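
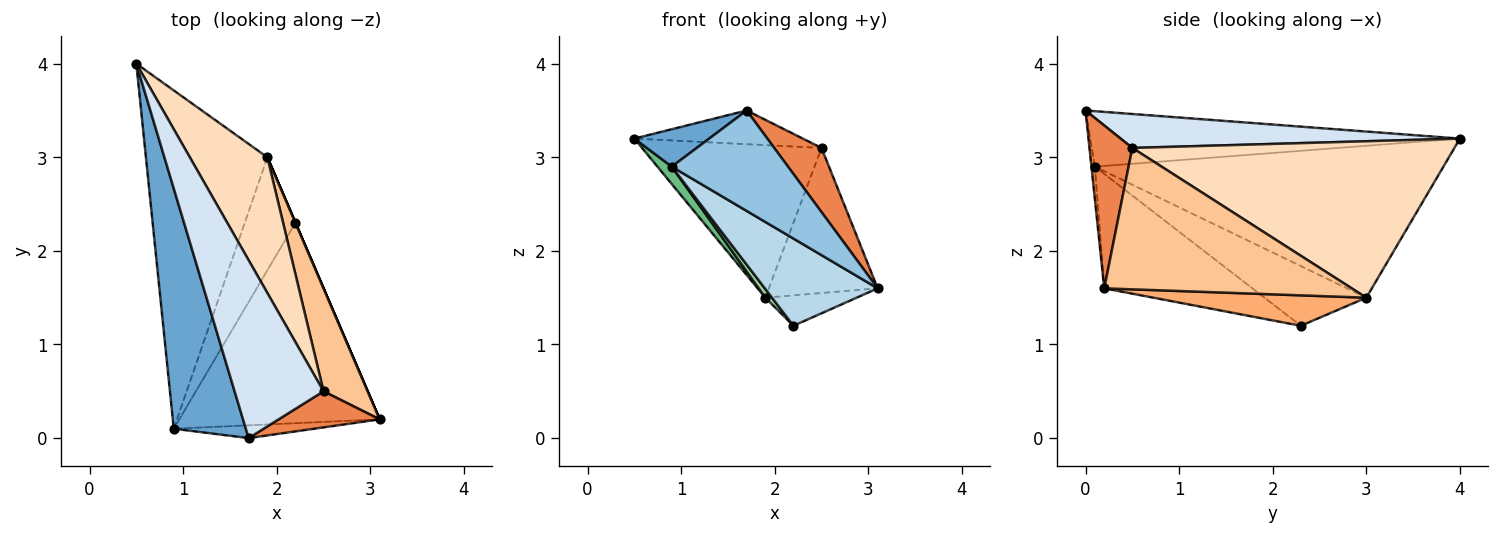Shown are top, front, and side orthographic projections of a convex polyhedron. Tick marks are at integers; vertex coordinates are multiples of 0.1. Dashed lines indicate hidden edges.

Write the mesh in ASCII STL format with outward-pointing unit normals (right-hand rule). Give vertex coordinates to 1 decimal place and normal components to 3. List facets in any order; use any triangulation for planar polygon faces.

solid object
 facet normal -0.605 -0.123 0.787
  outer loop
   vertex 0.9 0.1 2.9
   vertex 1.7 0.0 3.5
   vertex 0.5 4.0 3.2
  endloop
 endfacet
 facet normal -0.029 -0.992 -0.126
  outer loop
   vertex 0.9 0.1 2.9
   vertex 3.1 0.2 1.6
   vertex 1.7 0.0 3.5
  endloop
 endfacet
 facet normal -0.464 -0.354 -0.812
  outer loop
   vertex 0.9 0.1 2.9
   vertex 2.2 2.3 1.2
   vertex 3.1 0.2 1.6
  endloop
 endfacet
 facet normal 0.351 0.174 0.920
  outer loop
   vertex 2.5 0.5 3.1
   vertex 0.5 4.0 3.2
   vertex 1.7 0.0 3.5
  endloop
 endfacet
 facet normal 0.620 -0.684 0.385
  outer loop
   vertex 2.5 0.5 3.1
   vertex 1.7 0.0 3.5
   vertex 3.1 0.2 1.6
  endloop
 endfacet
 facet normal 0.919 0.394 0.000
  outer loop
   vertex 1.9 3.0 1.5
   vertex 3.1 0.2 1.6
   vertex 2.2 2.3 1.2
  endloop
 endfacet
 facet normal 0.880 0.387 0.275
  outer loop
   vertex 1.9 3.0 1.5
   vertex 2.5 0.5 3.1
   vertex 3.1 0.2 1.6
  endloop
 endfacet
 facet normal 0.802 0.447 0.397
  outer loop
   vertex 1.9 3.0 1.5
   vertex 0.5 4.0 3.2
   vertex 2.5 0.5 3.1
  endloop
 endfacet
 facet normal -0.781 -0.032 -0.624
  outer loop
   vertex 1.9 3.0 1.5
   vertex 0.9 0.1 2.9
   vertex 0.5 4.0 3.2
  endloop
 endfacet
 facet normal -0.762 -0.049 -0.646
  outer loop
   vertex 1.9 3.0 1.5
   vertex 2.2 2.3 1.2
   vertex 0.9 0.1 2.9
  endloop
 endfacet
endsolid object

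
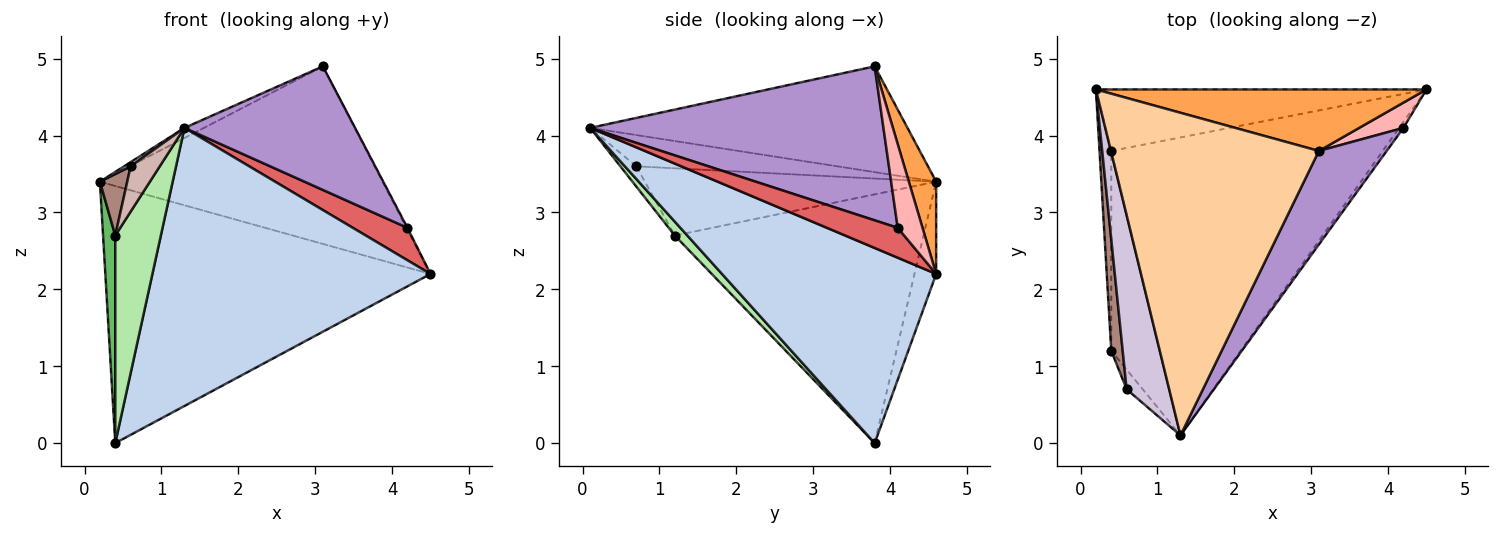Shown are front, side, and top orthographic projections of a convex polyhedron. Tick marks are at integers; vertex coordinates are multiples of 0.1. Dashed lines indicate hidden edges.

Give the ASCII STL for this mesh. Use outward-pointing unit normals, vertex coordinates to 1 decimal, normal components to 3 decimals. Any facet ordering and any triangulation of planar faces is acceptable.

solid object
 facet normal -0.065 0.971 -0.232
  outer loop
   vertex 0.4 3.8 0.0
   vertex 0.2 4.6 3.4
   vertex 4.5 4.6 2.2
  endloop
 endfacet
 facet normal 0.465 -0.604 -0.647
  outer loop
   vertex 0.4 3.8 0.0
   vertex 4.5 4.6 2.2
   vertex 1.3 0.1 4.1
  endloop
 endfacet
 facet normal 0.091 0.941 0.326
  outer loop
   vertex 3.1 3.8 4.9
   vertex 4.5 4.6 2.2
   vertex 0.2 4.6 3.4
  endloop
 endfacet
 facet normal -0.453 0.028 0.891
  outer loop
   vertex 3.1 3.8 4.9
   vertex 0.2 4.6 3.4
   vertex 1.3 0.1 4.1
  endloop
 endfacet
 facet normal -0.998 -0.049 -0.047
  outer loop
   vertex 0.4 1.2 2.7
   vertex 0.2 4.6 3.4
   vertex 0.4 3.8 0.0
  endloop
 endfacet
 facet normal 0.195 -0.707 -0.680
  outer loop
   vertex 0.4 1.2 2.7
   vertex 0.4 3.8 0.0
   vertex 1.3 0.1 4.1
  endloop
 endfacet
 facet normal 0.787 -0.607 -0.112
  outer loop
   vertex 4.2 4.1 2.8
   vertex 1.3 0.1 4.1
   vertex 4.5 4.6 2.2
  endloop
 endfacet
 facet normal 0.884 0.030 0.467
  outer loop
   vertex 4.2 4.1 2.8
   vertex 4.5 4.6 2.2
   vertex 3.1 3.8 4.9
  endloop
 endfacet
 facet normal 0.808 -0.470 0.356
  outer loop
   vertex 4.2 4.1 2.8
   vertex 3.1 3.8 4.9
   vertex 1.3 0.1 4.1
  endloop
 endfacet
 facet normal -0.592 -0.019 0.806
  outer loop
   vertex 0.6 0.7 3.6
   vertex 1.3 0.1 4.1
   vertex 0.2 4.6 3.4
  endloop
 endfacet
 facet normal -0.982 -0.092 0.167
  outer loop
   vertex 0.6 0.7 3.6
   vertex 0.2 4.6 3.4
   vertex 0.4 1.2 2.7
  endloop
 endfacet
 facet normal -0.449 -0.820 -0.356
  outer loop
   vertex 0.6 0.7 3.6
   vertex 0.4 1.2 2.7
   vertex 1.3 0.1 4.1
  endloop
 endfacet
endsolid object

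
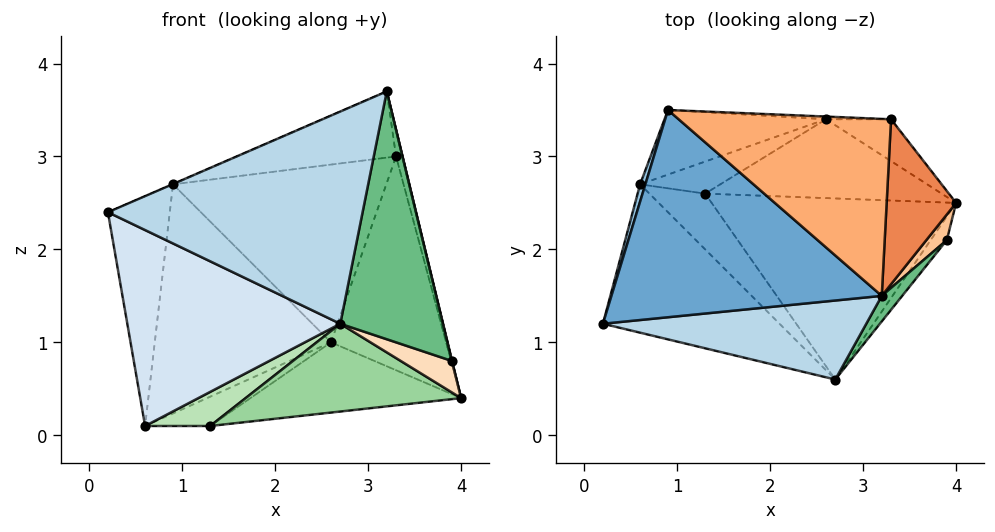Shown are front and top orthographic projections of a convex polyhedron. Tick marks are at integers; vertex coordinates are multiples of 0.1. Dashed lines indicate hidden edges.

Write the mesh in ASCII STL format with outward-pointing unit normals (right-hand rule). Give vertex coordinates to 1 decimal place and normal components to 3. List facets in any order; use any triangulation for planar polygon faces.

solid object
 facet normal -0.398 0.001 0.918
  outer loop
   vertex 3.2 1.5 3.7
   vertex 0.9 3.5 2.7
   vertex 0.2 1.2 2.4
  endloop
 endfacet
 facet normal -0.957 0.289 0.022
  outer loop
   vertex 0.6 2.7 0.1
   vertex 0.2 1.2 2.4
   vertex 0.9 3.5 2.7
  endloop
 endfacet
 facet normal -0.057 -0.936 0.348
  outer loop
   vertex 2.7 0.6 1.2
   vertex 3.2 1.5 3.7
   vertex 0.2 1.2 2.4
  endloop
 endfacet
 facet normal -0.434 -0.718 -0.544
  outer loop
   vertex 2.7 0.6 1.2
   vertex 0.2 1.2 2.4
   vertex 0.6 2.7 0.1
  endloop
 endfacet
 facet normal 0.968 0.040 0.247
  outer loop
   vertex 3.3 3.4 3.0
   vertex 3.2 1.5 3.7
   vertex 4.0 2.5 0.4
  endloop
 endfacet
 facet normal -0.102 0.349 0.932
  outer loop
   vertex 3.3 3.4 3.0
   vertex 0.9 3.5 2.7
   vertex 3.2 1.5 3.7
  endloop
 endfacet
 facet normal 0.973 -0.011 0.233
  outer loop
   vertex 3.9 2.1 0.8
   vertex 4.0 2.5 0.4
   vertex 3.2 1.5 3.7
  endloop
 endfacet
 facet normal 0.625 -0.625 -0.469
  outer loop
   vertex 3.9 2.1 0.8
   vertex 2.7 0.6 1.2
   vertex 4.0 2.5 0.4
  endloop
 endfacet
 facet normal 0.787 -0.613 0.063
  outer loop
   vertex 3.9 2.1 0.8
   vertex 3.2 1.5 3.7
   vertex 2.7 0.6 1.2
  endloop
 endfacet
 facet normal 0.084 -0.435 -0.897
  outer loop
   vertex 1.3 2.6 0.1
   vertex 4.0 2.5 0.4
   vertex 2.7 0.6 1.2
  endloop
 endfacet
 facet normal -0.074 -0.520 -0.851
  outer loop
   vertex 1.3 2.6 0.1
   vertex 2.7 0.6 1.2
   vertex 0.6 2.7 0.1
  endloop
 endfacet
 facet normal -0.210 0.941 -0.265
  outer loop
   vertex 2.6 3.4 1.0
   vertex 0.6 2.7 0.1
   vertex 0.9 3.5 2.7
  endloop
 endfacet
 facet normal 0.044 0.999 -0.015
  outer loop
   vertex 2.6 3.4 1.0
   vertex 0.9 3.5 2.7
   vertex 3.3 3.4 3.0
  endloop
 endfacet
 facet normal 0.481 0.860 -0.168
  outer loop
   vertex 2.6 3.4 1.0
   vertex 3.3 3.4 3.0
   vertex 4.0 2.5 0.4
  endloop
 endfacet
 facet normal 0.107 0.661 -0.742
  outer loop
   vertex 2.6 3.4 1.0
   vertex 4.0 2.5 0.4
   vertex 1.3 2.6 0.1
  endloop
 endfacet
 facet normal 0.096 0.671 -0.735
  outer loop
   vertex 2.6 3.4 1.0
   vertex 1.3 2.6 0.1
   vertex 0.6 2.7 0.1
  endloop
 endfacet
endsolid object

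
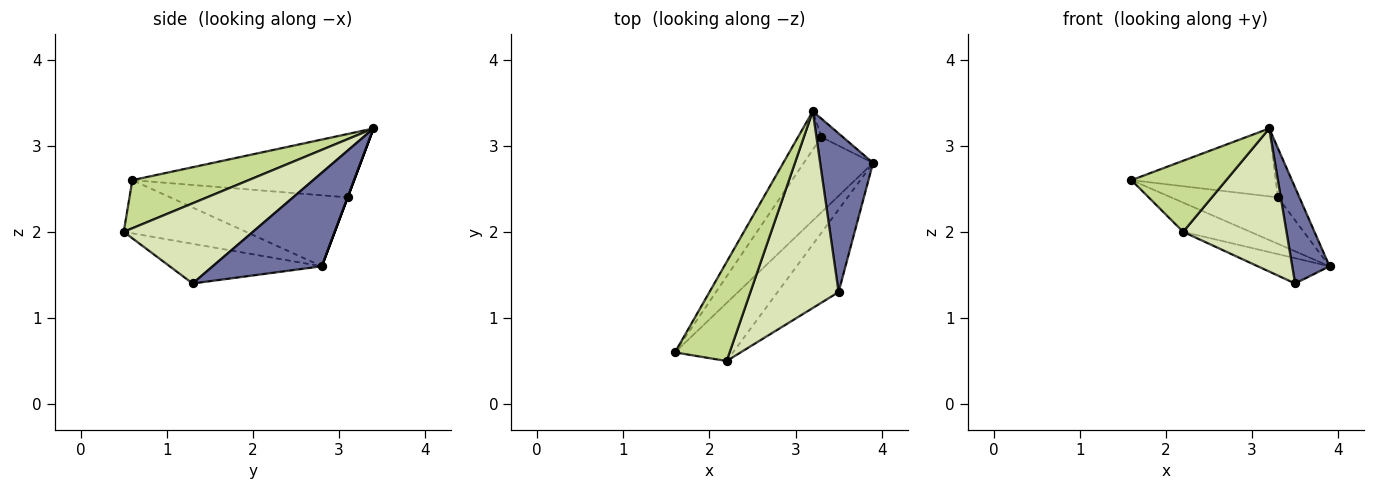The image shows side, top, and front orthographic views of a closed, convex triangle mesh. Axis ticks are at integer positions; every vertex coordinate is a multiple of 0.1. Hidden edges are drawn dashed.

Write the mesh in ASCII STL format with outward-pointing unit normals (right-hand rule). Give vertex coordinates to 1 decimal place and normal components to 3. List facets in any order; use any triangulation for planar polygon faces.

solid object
 facet normal 0.834 -0.285 0.472
  outer loop
   vertex 3.5 1.3 1.4
   vertex 3.9 2.8 1.6
   vertex 3.2 3.4 3.2
  endloop
 endfacet
 facet normal -0.657 0.396 -0.641
  outer loop
   vertex 3.3 3.1 2.4
   vertex 3.9 2.8 1.6
   vertex 1.6 0.6 2.6
  endloop
 endfacet
 facet normal -0.801 0.521 -0.295
  outer loop
   vertex 3.3 3.1 2.4
   vertex 1.6 0.6 2.6
   vertex 3.2 3.4 3.2
  endloop
 endfacet
 facet normal 0.000 0.936 -0.351
  outer loop
   vertex 3.3 3.1 2.4
   vertex 3.2 3.4 3.2
   vertex 3.9 2.8 1.6
  endloop
 endfacet
 facet normal -0.633 0.348 -0.691
  outer loop
   vertex 2.2 0.5 2.0
   vertex 1.6 0.6 2.6
   vertex 3.9 2.8 1.6
  endloop
 endfacet
 facet normal -0.528 0.249 -0.812
  outer loop
   vertex 2.2 0.5 2.0
   vertex 3.9 2.8 1.6
   vertex 3.5 1.3 1.4
  endloop
 endfacet
 facet normal 0.582 -0.474 0.661
  outer loop
   vertex 2.2 0.5 2.0
   vertex 3.2 3.4 3.2
   vertex 1.6 0.6 2.6
  endloop
 endfacet
 facet normal 0.592 -0.474 0.652
  outer loop
   vertex 2.2 0.5 2.0
   vertex 3.5 1.3 1.4
   vertex 3.2 3.4 3.2
  endloop
 endfacet
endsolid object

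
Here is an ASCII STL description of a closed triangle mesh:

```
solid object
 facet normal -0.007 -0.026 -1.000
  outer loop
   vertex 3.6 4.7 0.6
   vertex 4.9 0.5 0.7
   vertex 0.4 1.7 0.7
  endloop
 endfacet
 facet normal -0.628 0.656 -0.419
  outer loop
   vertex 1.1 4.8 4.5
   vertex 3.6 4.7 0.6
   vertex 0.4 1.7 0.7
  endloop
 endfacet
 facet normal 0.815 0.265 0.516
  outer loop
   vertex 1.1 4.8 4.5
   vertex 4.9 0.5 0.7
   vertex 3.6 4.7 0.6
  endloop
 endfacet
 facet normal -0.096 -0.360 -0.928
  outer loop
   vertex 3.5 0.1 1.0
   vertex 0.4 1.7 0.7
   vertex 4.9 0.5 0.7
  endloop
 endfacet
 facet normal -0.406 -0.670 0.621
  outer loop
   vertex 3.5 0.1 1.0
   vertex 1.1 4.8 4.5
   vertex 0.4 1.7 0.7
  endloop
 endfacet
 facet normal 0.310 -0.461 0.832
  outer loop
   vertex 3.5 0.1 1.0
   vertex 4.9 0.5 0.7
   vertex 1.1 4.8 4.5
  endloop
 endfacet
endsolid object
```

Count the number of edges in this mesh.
9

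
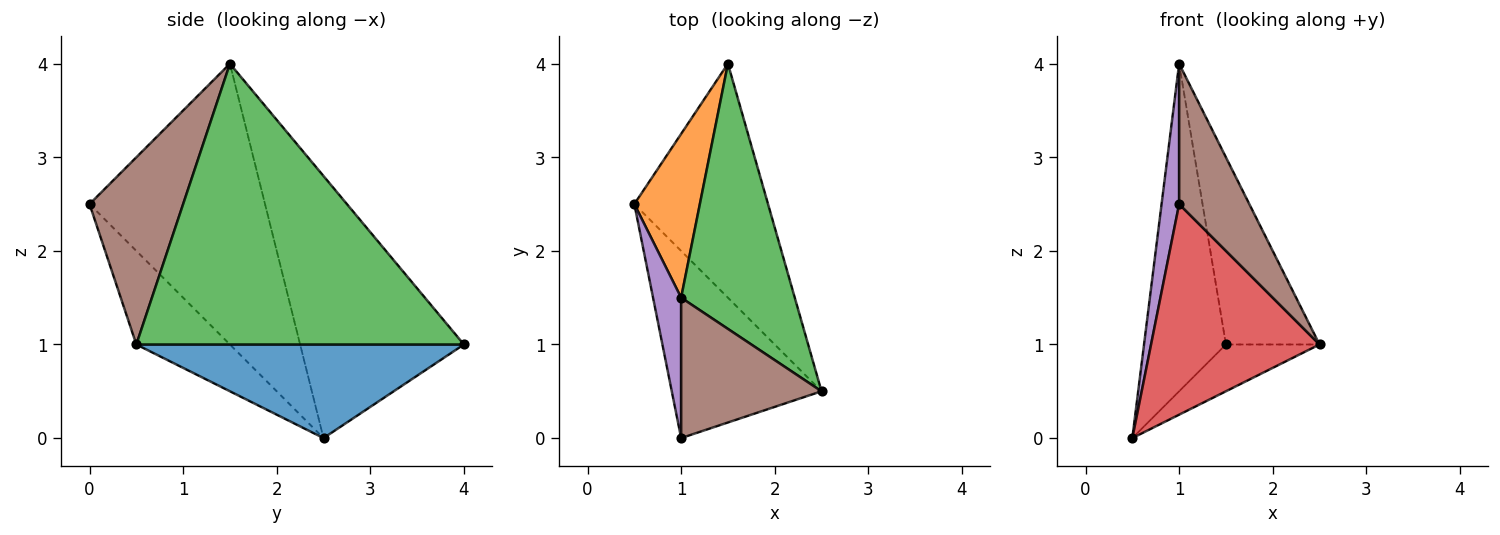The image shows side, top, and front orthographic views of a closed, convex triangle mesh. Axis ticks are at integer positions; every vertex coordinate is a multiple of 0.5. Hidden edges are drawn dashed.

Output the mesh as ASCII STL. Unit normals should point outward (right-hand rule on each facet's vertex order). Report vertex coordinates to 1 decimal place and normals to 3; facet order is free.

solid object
 facet normal 0.566 0.162 -0.808
  outer loop
   vertex 1.5 4.0 1.0
   vertex 2.5 0.5 1.0
   vertex 0.5 2.5 0.0
  endloop
 endfacet
 facet normal -0.873 0.436 0.218
  outer loop
   vertex 1.0 1.5 4.0
   vertex 1.5 4.0 1.0
   vertex 0.5 2.5 0.0
  endloop
 endfacet
 facet normal 0.896 0.256 0.363
  outer loop
   vertex 1.0 1.5 4.0
   vertex 2.5 0.5 1.0
   vertex 1.5 4.0 1.0
  endloop
 endfacet
 facet normal -0.383 -0.690 -0.614
  outer loop
   vertex 1.0 0.0 2.5
   vertex 0.5 2.5 0.0
   vertex 2.5 0.5 1.0
  endloop
 endfacet
 facet normal -0.990 -0.099 0.099
  outer loop
   vertex 1.0 0.0 2.5
   vertex 1.0 1.5 4.0
   vertex 0.5 2.5 0.0
  endloop
 endfacet
 facet normal 0.686 -0.514 0.514
  outer loop
   vertex 1.0 0.0 2.5
   vertex 2.5 0.5 1.0
   vertex 1.0 1.5 4.0
  endloop
 endfacet
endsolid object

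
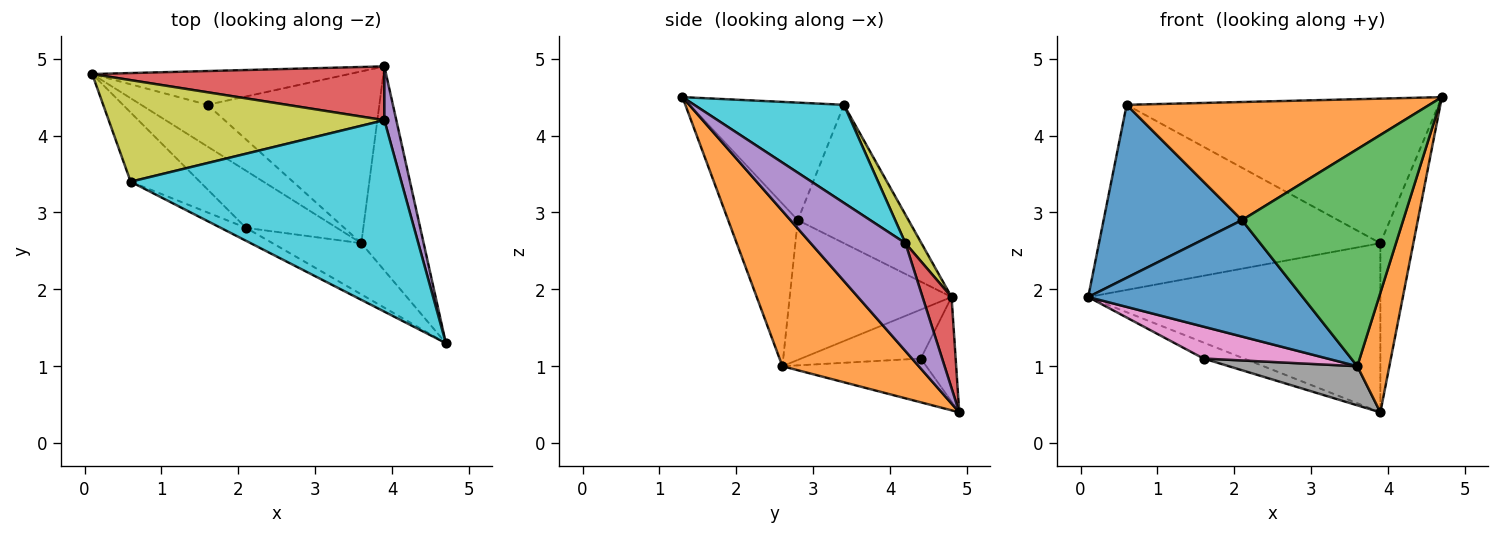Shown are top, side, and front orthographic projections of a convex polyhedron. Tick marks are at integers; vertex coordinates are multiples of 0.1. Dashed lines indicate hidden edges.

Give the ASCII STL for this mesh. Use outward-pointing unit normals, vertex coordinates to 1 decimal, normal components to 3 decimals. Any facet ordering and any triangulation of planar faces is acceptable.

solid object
 facet normal -0.561 -0.743 -0.365
  outer loop
   vertex 3.6 2.6 1.0
   vertex 2.1 2.8 2.9
   vertex 0.1 4.8 1.9
  endloop
 endfacet
 facet normal 0.907 -0.213 -0.364
  outer loop
   vertex 3.6 2.6 1.0
   vertex 3.9 4.9 0.4
   vertex 4.7 1.3 4.5
  endloop
 endfacet
 facet normal -0.388 -0.897 -0.211
  outer loop
   vertex 3.6 2.6 1.0
   vertex 4.7 1.3 4.5
   vertex 2.1 2.8 2.9
  endloop
 endfacet
 facet normal 0.094 0.949 0.302
  outer loop
   vertex 3.9 4.2 2.6
   vertex 3.9 4.9 0.4
   vertex 0.1 4.8 1.9
  endloop
 endfacet
 facet normal 0.939 0.327 0.104
  outer loop
   vertex 3.9 4.2 2.6
   vertex 4.7 1.3 4.5
   vertex 3.9 4.9 0.4
  endloop
 endfacet
 facet normal -0.345 0.401 -0.848
  outer loop
   vertex 1.6 4.4 1.1
   vertex 0.1 4.8 1.9
   vertex 3.9 4.9 0.4
  endloop
 endfacet
 facet normal -0.505 -0.523 -0.686
  outer loop
   vertex 1.6 4.4 1.1
   vertex 3.6 2.6 1.0
   vertex 0.1 4.8 1.9
  endloop
 endfacet
 facet normal -0.241 -0.215 -0.946
  outer loop
   vertex 1.6 4.4 1.1
   vertex 3.9 4.9 0.4
   vertex 3.6 2.6 1.0
  endloop
 endfacet
 facet normal 0.050 0.876 0.480
  outer loop
   vertex 0.6 3.4 4.4
   vertex 3.9 4.2 2.6
   vertex 0.1 4.8 1.9
  endloop
 endfacet
 facet normal 0.278 0.579 0.767
  outer loop
   vertex 0.6 3.4 4.4
   vertex 4.7 1.3 4.5
   vertex 3.9 4.2 2.6
  endloop
 endfacet
 facet normal -0.596 -0.745 -0.298
  outer loop
   vertex 0.6 3.4 4.4
   vertex 0.1 4.8 1.9
   vertex 2.1 2.8 2.9
  endloop
 endfacet
 facet normal -0.452 -0.887 -0.097
  outer loop
   vertex 0.6 3.4 4.4
   vertex 2.1 2.8 2.9
   vertex 4.7 1.3 4.5
  endloop
 endfacet
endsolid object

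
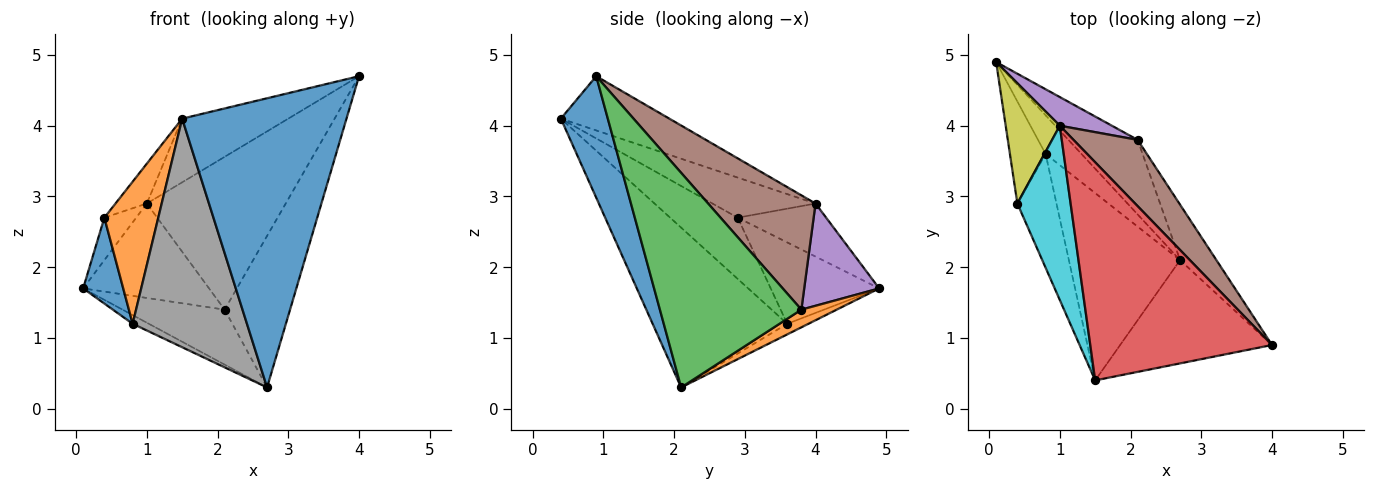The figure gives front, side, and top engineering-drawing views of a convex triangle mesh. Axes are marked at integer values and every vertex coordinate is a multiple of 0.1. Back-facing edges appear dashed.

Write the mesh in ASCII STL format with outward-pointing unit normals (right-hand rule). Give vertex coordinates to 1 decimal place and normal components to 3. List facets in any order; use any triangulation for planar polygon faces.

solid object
 facet normal 0.260 -0.909 -0.325
  outer loop
   vertex 2.7 2.1 0.3
   vertex 4.0 0.9 4.7
   vertex 1.5 0.4 4.1
  endloop
 endfacet
 facet normal 0.201 0.581 -0.788
  outer loop
   vertex 2.1 3.8 1.4
   vertex 2.7 2.1 0.3
   vertex 0.1 4.9 1.7
  endloop
 endfacet
 facet normal 0.897 0.415 -0.152
  outer loop
   vertex 2.1 3.8 1.4
   vertex 4.0 0.9 4.7
   vertex 2.7 2.1 0.3
  endloop
 endfacet
 facet normal -0.275 0.269 0.923
  outer loop
   vertex 1.0 4.0 2.9
   vertex 1.5 0.4 4.1
   vertex 4.0 0.9 4.7
  endloop
 endfacet
 facet normal 0.495 0.831 0.252
  outer loop
   vertex 1.0 4.0 2.9
   vertex 2.1 3.8 1.4
   vertex 0.1 4.9 1.7
  endloop
 endfacet
 facet normal 0.579 0.748 0.324
  outer loop
   vertex 1.0 4.0 2.9
   vertex 4.0 0.9 4.7
   vertex 2.1 3.8 1.4
  endloop
 endfacet
 facet normal -0.277 0.211 -0.937
  outer loop
   vertex 0.8 3.6 1.2
   vertex 0.1 4.9 1.7
   vertex 2.7 2.1 0.3
  endloop
 endfacet
 facet normal -0.673 -0.572 -0.468
  outer loop
   vertex 0.8 3.6 1.2
   vertex 2.7 2.1 0.3
   vertex 1.5 0.4 4.1
  endloop
 endfacet
 facet normal -0.679 0.244 0.692
  outer loop
   vertex 0.4 2.9 2.7
   vertex 1.0 4.0 2.9
   vertex 0.1 4.9 1.7
  endloop
 endfacet
 facet normal -0.592 0.180 0.786
  outer loop
   vertex 0.4 2.9 2.7
   vertex 1.5 0.4 4.1
   vertex 1.0 4.0 2.9
  endloop
 endfacet
 facet normal -0.867 -0.321 -0.381
  outer loop
   vertex 0.4 2.9 2.7
   vertex 0.1 4.9 1.7
   vertex 0.8 3.6 1.2
  endloop
 endfacet
 facet normal -0.699 -0.558 -0.447
  outer loop
   vertex 0.4 2.9 2.7
   vertex 0.8 3.6 1.2
   vertex 1.5 0.4 4.1
  endloop
 endfacet
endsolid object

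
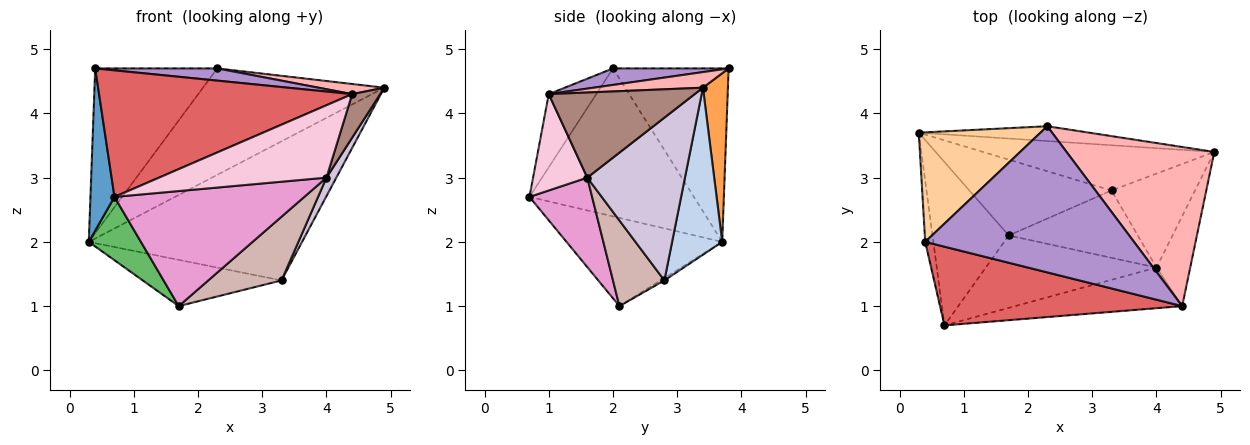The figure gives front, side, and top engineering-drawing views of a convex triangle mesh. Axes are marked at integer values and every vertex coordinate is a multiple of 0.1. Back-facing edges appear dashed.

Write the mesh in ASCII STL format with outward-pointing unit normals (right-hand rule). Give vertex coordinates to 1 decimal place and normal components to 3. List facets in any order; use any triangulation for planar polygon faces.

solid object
 facet normal -0.988 -0.144 -0.054
  outer loop
   vertex 0.4 2.0 4.7
   vertex 0.3 3.7 2.0
   vertex 0.7 0.7 2.7
  endloop
 endfacet
 facet normal 0.218 0.928 -0.302
  outer loop
   vertex 3.3 2.8 1.4
   vertex 0.3 3.7 2.0
   vertex 4.9 3.4 4.4
  endloop
 endfacet
 facet normal 0.135 0.981 -0.137
  outer loop
   vertex 2.3 3.8 4.7
   vertex 4.9 3.4 4.4
   vertex 0.3 3.7 2.0
  endloop
 endfacet
 facet normal -0.619 0.654 0.435
  outer loop
   vertex 2.3 3.8 4.7
   vertex 0.3 3.7 2.0
   vertex 0.4 2.0 4.7
  endloop
 endfacet
 facet normal -0.733 -0.246 -0.634
  outer loop
   vertex 1.7 2.1 1.0
   vertex 0.7 0.7 2.7
   vertex 0.3 3.7 2.0
  endloop
 endfacet
 facet normal -0.014 0.521 -0.854
  outer loop
   vertex 1.7 2.1 1.0
   vertex 0.3 3.7 2.0
   vertex 3.3 2.8 1.4
  endloop
 endfacet
 facet normal -0.158 -0.839 0.521
  outer loop
   vertex 4.4 1.0 4.3
   vertex 0.4 2.0 4.7
   vertex 0.7 0.7 2.7
  endloop
 endfacet
 facet normal 0.105 -0.063 0.992
  outer loop
   vertex 4.4 1.0 4.3
   vertex 4.9 3.4 4.4
   vertex 2.3 3.8 4.7
  endloop
 endfacet
 facet normal 0.079 -0.083 0.993
  outer loop
   vertex 4.4 1.0 4.3
   vertex 2.3 3.8 4.7
   vertex 0.4 2.0 4.7
  endloop
 endfacet
 facet normal 0.886 -0.089 -0.455
  outer loop
   vertex 4.0 1.6 3.0
   vertex 3.3 2.8 1.4
   vertex 4.9 3.4 4.4
  endloop
 endfacet
 facet normal 0.915 -0.176 -0.363
  outer loop
   vertex 4.0 1.6 3.0
   vertex 4.9 3.4 4.4
   vertex 4.4 1.0 4.3
  endloop
 endfacet
 facet normal 0.434 -0.619 -0.654
  outer loop
   vertex 4.0 1.6 3.0
   vertex 1.7 2.1 1.0
   vertex 3.3 2.8 1.4
  endloop
 endfacet
 facet normal 0.269 -0.815 -0.513
  outer loop
   vertex 4.0 1.6 3.0
   vertex 0.7 0.7 2.7
   vertex 1.7 2.1 1.0
  endloop
 endfacet
 facet normal 0.272 -0.839 -0.471
  outer loop
   vertex 4.0 1.6 3.0
   vertex 4.4 1.0 4.3
   vertex 0.7 0.7 2.7
  endloop
 endfacet
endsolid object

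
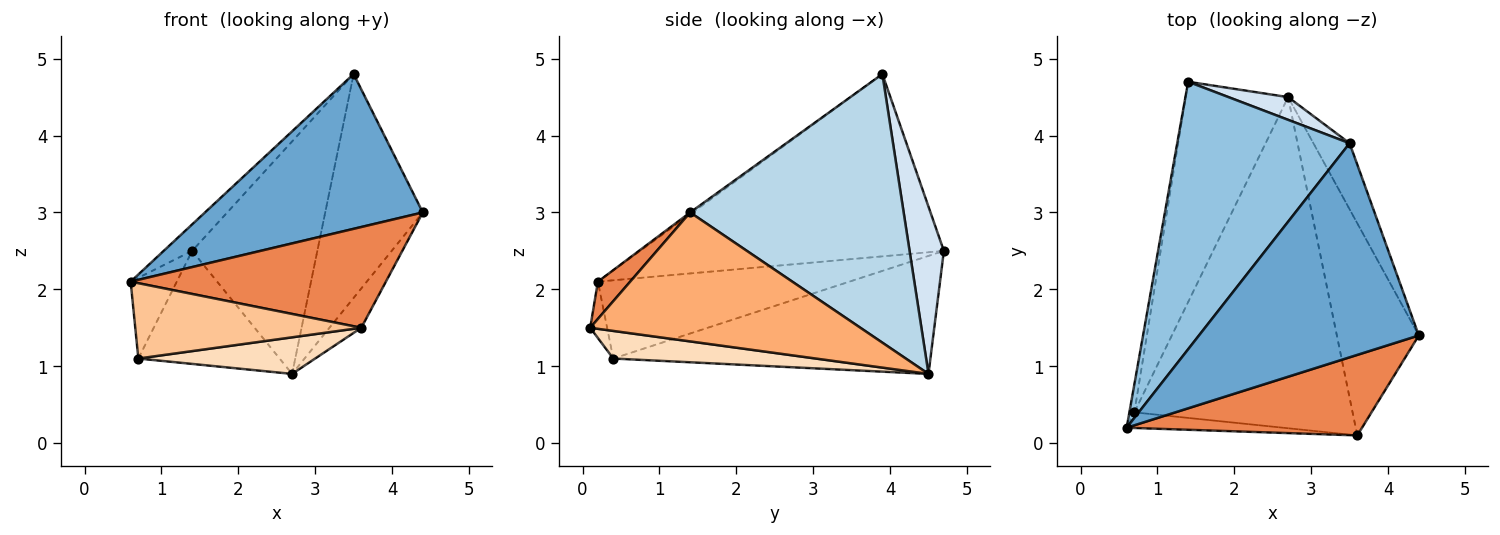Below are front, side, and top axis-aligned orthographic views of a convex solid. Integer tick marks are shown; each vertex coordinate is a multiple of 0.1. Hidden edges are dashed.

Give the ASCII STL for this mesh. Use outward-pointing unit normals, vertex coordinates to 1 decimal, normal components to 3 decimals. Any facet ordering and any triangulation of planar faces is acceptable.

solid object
 facet normal -0.007 -0.586 0.810
  outer loop
   vertex 3.5 3.9 4.8
   vertex 0.6 0.2 2.1
   vertex 4.4 1.4 3.0
  endloop
 endfacet
 facet normal -0.725 0.068 0.685
  outer loop
   vertex 3.5 3.9 4.8
   vertex 1.4 4.7 2.5
   vertex 0.6 0.2 2.1
  endloop
 endfacet
 facet normal 0.903 0.413 -0.122
  outer loop
   vertex 3.5 3.9 4.8
   vertex 4.4 1.4 3.0
   vertex 2.7 4.5 0.9
  endloop
 endfacet
 facet normal 0.263 0.960 0.094
  outer loop
   vertex 3.5 3.9 4.8
   vertex 2.7 4.5 0.9
   vertex 1.4 4.7 2.5
  endloop
 endfacet
 facet normal 0.098 -0.777 0.621
  outer loop
   vertex 3.6 0.1 1.5
   vertex 4.4 1.4 3.0
   vertex 0.6 0.2 2.1
  endloop
 endfacet
 facet normal 0.840 0.099 -0.534
  outer loop
   vertex 3.6 0.1 1.5
   vertex 2.7 4.5 0.9
   vertex 4.4 1.4 3.0
  endloop
 endfacet
 facet normal -0.073 -0.977 -0.203
  outer loop
   vertex 0.7 0.4 1.1
   vertex 3.6 0.1 1.5
   vertex 0.6 0.2 2.1
  endloop
 endfacet
 facet normal 0.125 -0.109 -0.986
  outer loop
   vertex 0.7 0.4 1.1
   vertex 2.7 4.5 0.9
   vertex 3.6 0.1 1.5
  endloop
 endfacet
 facet normal -0.982 0.180 -0.062
  outer loop
   vertex 0.7 0.4 1.1
   vertex 0.6 0.2 2.1
   vertex 1.4 4.7 2.5
  endloop
 endfacet
 facet normal -0.716 0.319 -0.621
  outer loop
   vertex 0.7 0.4 1.1
   vertex 1.4 4.7 2.5
   vertex 2.7 4.5 0.9
  endloop
 endfacet
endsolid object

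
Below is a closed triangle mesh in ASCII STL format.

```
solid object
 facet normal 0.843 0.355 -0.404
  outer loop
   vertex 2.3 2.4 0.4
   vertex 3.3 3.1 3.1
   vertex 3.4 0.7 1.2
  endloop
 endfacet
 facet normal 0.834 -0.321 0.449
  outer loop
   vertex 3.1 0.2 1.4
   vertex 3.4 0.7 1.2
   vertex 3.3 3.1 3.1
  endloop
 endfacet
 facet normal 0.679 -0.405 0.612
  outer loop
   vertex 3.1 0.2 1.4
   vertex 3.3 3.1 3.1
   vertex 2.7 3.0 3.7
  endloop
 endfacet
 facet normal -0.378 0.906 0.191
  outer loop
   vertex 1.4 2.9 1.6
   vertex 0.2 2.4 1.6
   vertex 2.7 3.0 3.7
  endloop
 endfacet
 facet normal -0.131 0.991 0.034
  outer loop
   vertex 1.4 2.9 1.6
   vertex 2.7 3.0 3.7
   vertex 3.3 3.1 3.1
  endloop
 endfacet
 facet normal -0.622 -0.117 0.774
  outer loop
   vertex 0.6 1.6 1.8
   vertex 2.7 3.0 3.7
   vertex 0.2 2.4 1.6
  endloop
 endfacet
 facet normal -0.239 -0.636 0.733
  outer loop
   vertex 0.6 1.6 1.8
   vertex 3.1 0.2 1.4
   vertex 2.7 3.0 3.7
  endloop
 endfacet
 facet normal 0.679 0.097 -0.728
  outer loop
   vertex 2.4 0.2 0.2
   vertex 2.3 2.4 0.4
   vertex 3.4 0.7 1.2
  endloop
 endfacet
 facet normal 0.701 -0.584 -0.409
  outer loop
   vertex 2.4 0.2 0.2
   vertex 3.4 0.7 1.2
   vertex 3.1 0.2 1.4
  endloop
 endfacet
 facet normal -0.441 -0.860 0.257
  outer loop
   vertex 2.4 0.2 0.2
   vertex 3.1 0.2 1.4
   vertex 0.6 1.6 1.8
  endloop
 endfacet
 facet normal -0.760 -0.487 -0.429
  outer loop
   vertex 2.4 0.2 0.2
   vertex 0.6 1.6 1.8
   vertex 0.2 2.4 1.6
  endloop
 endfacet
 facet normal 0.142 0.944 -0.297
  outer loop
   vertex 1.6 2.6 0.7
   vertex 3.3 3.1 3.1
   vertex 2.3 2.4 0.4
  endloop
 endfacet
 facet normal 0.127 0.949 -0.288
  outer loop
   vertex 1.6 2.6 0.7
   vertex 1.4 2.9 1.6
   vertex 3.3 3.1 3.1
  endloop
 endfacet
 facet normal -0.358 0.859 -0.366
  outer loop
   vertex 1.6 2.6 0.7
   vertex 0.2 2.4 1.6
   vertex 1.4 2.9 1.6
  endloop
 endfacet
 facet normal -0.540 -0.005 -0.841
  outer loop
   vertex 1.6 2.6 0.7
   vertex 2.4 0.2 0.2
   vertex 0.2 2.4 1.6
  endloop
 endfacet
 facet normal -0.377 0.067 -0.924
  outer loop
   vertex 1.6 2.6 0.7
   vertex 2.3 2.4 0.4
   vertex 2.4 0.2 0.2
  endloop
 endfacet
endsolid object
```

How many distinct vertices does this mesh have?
10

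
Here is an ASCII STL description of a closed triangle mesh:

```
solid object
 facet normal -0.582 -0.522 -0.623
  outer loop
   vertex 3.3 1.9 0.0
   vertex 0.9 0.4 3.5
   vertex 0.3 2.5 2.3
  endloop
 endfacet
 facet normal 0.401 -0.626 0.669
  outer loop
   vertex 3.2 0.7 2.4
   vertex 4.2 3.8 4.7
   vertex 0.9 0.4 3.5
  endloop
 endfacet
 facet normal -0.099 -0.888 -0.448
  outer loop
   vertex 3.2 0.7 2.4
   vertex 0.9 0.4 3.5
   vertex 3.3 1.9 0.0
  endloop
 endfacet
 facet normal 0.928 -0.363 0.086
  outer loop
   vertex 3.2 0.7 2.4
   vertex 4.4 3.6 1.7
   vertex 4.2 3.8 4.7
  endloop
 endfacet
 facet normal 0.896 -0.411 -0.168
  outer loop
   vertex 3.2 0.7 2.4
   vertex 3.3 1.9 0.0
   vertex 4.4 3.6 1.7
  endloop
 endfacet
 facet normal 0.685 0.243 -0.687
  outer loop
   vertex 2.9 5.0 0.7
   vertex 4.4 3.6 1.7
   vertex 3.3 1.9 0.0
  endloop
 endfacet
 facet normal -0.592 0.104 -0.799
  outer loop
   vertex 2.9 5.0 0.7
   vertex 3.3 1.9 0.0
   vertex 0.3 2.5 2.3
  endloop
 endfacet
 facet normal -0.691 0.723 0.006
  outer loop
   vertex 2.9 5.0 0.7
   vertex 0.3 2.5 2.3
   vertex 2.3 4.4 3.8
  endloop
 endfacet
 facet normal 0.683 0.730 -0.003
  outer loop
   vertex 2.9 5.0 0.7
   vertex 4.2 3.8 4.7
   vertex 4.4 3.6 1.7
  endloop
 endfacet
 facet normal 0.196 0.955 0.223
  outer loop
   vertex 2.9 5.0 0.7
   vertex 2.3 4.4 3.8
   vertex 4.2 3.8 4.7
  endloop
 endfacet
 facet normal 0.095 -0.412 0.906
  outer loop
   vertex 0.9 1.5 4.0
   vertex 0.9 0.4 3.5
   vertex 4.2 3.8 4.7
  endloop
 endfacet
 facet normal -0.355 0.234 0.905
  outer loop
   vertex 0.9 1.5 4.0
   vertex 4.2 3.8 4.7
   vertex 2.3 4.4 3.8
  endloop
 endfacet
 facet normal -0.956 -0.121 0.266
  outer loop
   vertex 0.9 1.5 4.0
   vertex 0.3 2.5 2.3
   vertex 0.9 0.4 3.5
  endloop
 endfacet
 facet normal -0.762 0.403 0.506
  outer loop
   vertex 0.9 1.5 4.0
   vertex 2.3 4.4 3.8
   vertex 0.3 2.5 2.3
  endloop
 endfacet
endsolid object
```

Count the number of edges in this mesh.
21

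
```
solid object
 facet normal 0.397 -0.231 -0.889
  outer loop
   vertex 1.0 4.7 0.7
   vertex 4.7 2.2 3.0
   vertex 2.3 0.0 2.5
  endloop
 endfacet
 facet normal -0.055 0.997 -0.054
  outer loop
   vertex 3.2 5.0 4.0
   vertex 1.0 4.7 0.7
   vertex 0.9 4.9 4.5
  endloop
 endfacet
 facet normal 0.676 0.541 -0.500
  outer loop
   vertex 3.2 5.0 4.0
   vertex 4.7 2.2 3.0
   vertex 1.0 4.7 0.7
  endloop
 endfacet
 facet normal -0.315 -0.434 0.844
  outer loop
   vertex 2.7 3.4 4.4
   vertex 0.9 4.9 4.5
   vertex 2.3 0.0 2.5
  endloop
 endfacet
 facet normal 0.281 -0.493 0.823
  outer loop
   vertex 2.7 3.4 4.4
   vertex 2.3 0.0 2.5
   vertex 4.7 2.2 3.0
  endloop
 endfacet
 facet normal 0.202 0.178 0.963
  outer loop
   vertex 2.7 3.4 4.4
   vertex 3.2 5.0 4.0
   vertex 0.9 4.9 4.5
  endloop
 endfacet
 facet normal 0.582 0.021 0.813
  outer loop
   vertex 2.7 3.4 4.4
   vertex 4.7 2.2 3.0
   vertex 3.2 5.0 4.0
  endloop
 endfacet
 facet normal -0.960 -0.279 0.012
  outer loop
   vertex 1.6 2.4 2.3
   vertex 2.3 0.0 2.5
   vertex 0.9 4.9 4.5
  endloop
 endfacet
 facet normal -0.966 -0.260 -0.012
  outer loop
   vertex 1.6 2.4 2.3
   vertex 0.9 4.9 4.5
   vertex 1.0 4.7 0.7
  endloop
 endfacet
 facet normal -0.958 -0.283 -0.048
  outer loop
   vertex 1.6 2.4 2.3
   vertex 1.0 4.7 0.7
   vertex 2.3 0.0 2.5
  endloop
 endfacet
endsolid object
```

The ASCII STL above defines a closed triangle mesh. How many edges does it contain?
15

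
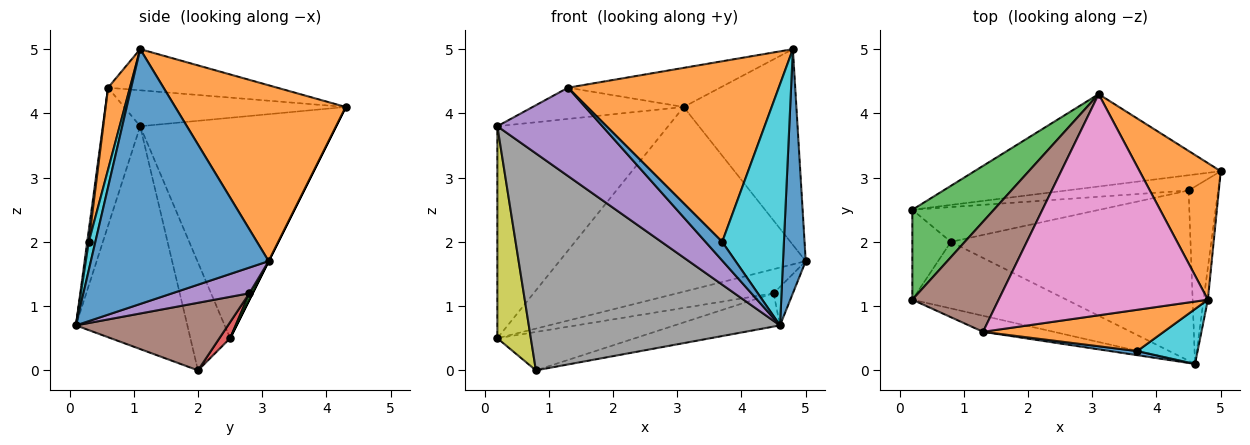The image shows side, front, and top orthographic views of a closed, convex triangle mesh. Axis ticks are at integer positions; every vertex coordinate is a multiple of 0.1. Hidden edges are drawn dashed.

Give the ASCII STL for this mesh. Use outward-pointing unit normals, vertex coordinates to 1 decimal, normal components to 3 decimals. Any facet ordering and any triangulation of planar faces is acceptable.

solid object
 facet normal 0.992 -0.127 -0.017
  outer loop
   vertex 4.8 1.1 5.0
   vertex 4.6 0.1 0.7
   vertex 5.0 3.1 1.7
  endloop
 endfacet
 facet normal 0.779 0.515 0.359
  outer loop
   vertex 3.1 4.3 4.1
   vertex 4.8 1.1 5.0
   vertex 5.0 3.1 1.7
  endloop
 endfacet
 facet normal -0.726 0.633 0.269
  outer loop
   vertex 3.1 4.3 4.1
   vertex 0.2 2.5 0.5
   vertex 0.2 1.1 3.8
  endloop
 endfacet
 facet normal 0.000 0.894 -0.447
  outer loop
   vertex 3.1 4.3 4.1
   vertex 5.0 3.1 1.7
   vertex 0.2 2.5 0.5
  endloop
 endfacet
 facet normal -0.330 -0.929 -0.169
  outer loop
   vertex 1.3 0.6 4.4
   vertex 0.2 1.1 3.8
   vertex 4.6 0.1 0.7
  endloop
 endfacet
 facet normal -0.372 0.253 0.893
  outer loop
   vertex 1.3 0.6 4.4
   vertex 3.1 4.3 4.1
   vertex 0.2 1.1 3.8
  endloop
 endfacet
 facet normal -0.190 0.171 0.967
  outer loop
   vertex 1.3 0.6 4.4
   vertex 4.8 1.1 5.0
   vertex 3.1 4.3 4.1
  endloop
 endfacet
 facet normal -0.390 -0.880 -0.270
  outer loop
   vertex 0.8 2.0 0.0
   vertex 4.6 0.1 0.7
   vertex 0.2 1.1 3.8
  endloop
 endfacet
 facet normal -0.738 -0.622 -0.264
  outer loop
   vertex 0.8 2.0 0.0
   vertex 0.2 1.1 3.8
   vertex 0.2 2.5 0.5
  endloop
 endfacet
 facet normal 0.103 -0.970 0.221
  outer loop
   vertex 3.7 0.3 2.0
   vertex 4.6 0.1 0.7
   vertex 4.8 1.1 5.0
  endloop
 endfacet
 facet normal 0.091 -0.973 0.213
  outer loop
   vertex 3.7 0.3 2.0
   vertex 1.3 0.6 4.4
   vertex 4.6 0.1 0.7
  endloop
 endfacet
 facet normal 0.101 -0.970 0.222
  outer loop
   vertex 3.7 0.3 2.0
   vertex 4.8 1.1 5.0
   vertex 1.3 0.6 4.4
  endloop
 endfacet
 facet normal 0.028 0.844 -0.535
  outer loop
   vertex 4.5 2.8 1.2
   vertex 0.2 2.5 0.5
   vertex 5.0 3.1 1.7
  endloop
 endfacet
 facet normal 0.058 0.740 -0.671
  outer loop
   vertex 4.5 2.8 1.2
   vertex 0.8 2.0 0.0
   vertex 0.2 2.5 0.5
  endloop
 endfacet
 facet normal 0.648 0.162 -0.745
  outer loop
   vertex 4.5 2.8 1.2
   vertex 5.0 3.1 1.7
   vertex 4.6 0.1 0.7
  endloop
 endfacet
 facet normal 0.267 0.185 -0.946
  outer loop
   vertex 4.5 2.8 1.2
   vertex 4.6 0.1 0.7
   vertex 0.8 2.0 0.0
  endloop
 endfacet
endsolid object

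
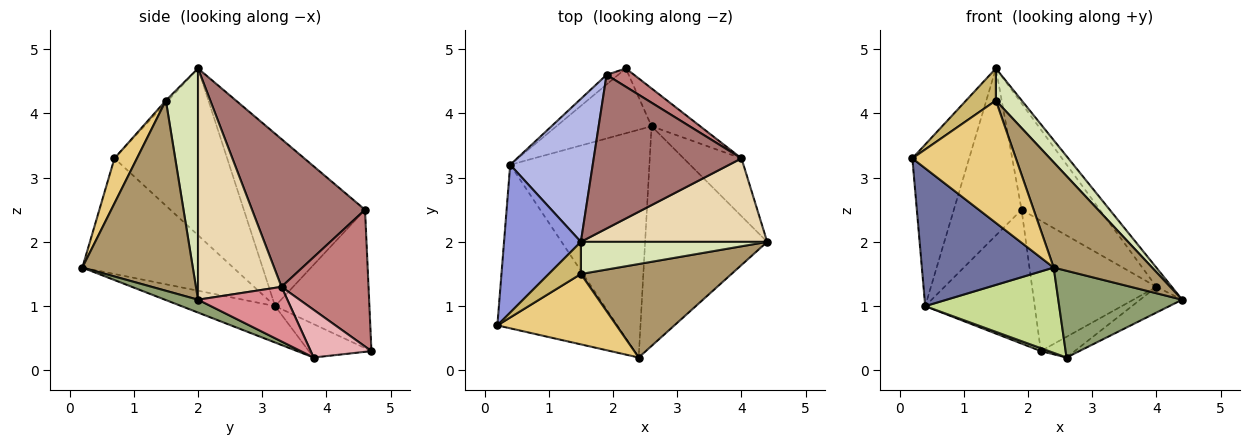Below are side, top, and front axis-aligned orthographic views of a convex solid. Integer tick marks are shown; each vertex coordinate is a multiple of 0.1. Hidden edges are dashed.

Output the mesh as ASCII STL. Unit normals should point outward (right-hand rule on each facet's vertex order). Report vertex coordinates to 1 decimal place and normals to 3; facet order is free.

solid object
 facet normal -0.593 -0.519 -0.615
  outer loop
   vertex 0.4 3.2 1.0
   vertex 2.4 0.2 1.6
   vertex 0.2 0.7 3.3
  endloop
 endfacet
 facet normal -0.652 0.757 -0.054
  outer loop
   vertex 0.4 3.2 1.0
   vertex 1.9 4.6 2.5
   vertex 2.2 4.7 0.3
  endloop
 endfacet
 facet normal -0.826 0.416 0.380
  outer loop
   vertex 0.4 3.2 1.0
   vertex 0.2 0.7 3.3
   vertex 1.5 2.0 4.7
  endloop
 endfacet
 facet normal -0.806 0.450 0.385
  outer loop
   vertex 0.4 3.2 1.0
   vertex 1.5 2.0 4.7
   vertex 1.9 4.6 2.5
  endloop
 endfacet
 facet normal 0.097 -0.365 -0.926
  outer loop
   vertex 2.6 3.8 0.2
   vertex 4.4 2.0 1.1
   vertex 2.4 0.2 1.6
  endloop
 endfacet
 facet normal -0.331 -0.042 -0.943
  outer loop
   vertex 2.6 3.8 0.2
   vertex 0.4 3.2 1.0
   vertex 2.2 4.7 0.3
  endloop
 endfacet
 facet normal -0.238 -0.341 -0.910
  outer loop
   vertex 2.6 3.8 0.2
   vertex 2.4 0.2 1.6
   vertex 0.4 3.2 1.0
  endloop
 endfacet
 facet normal 0.660 -0.531 0.531
  outer loop
   vertex 1.5 1.5 4.2
   vertex 4.4 2.0 1.1
   vertex 1.5 2.0 4.7
  endloop
 endfacet
 facet normal 0.643 -0.573 0.509
  outer loop
   vertex 1.5 1.5 4.2
   vertex 2.4 0.2 1.6
   vertex 4.4 2.0 1.1
  endloop
 endfacet
 facet normal -0.054 -0.706 0.706
  outer loop
   vertex 1.5 1.5 4.2
   vertex 1.5 2.0 4.7
   vertex 0.2 0.7 3.3
  endloop
 endfacet
 facet normal 0.185 -0.852 0.490
  outer loop
   vertex 1.5 1.5 4.2
   vertex 0.2 0.7 3.3
   vertex 2.4 0.2 1.6
  endloop
 endfacet
 facet normal 0.771 0.142 0.621
  outer loop
   vertex 4.0 3.3 1.3
   vertex 1.5 2.0 4.7
   vertex 4.4 2.0 1.1
  endloop
 endfacet
 facet normal 0.635 0.440 0.635
  outer loop
   vertex 4.0 3.3 1.3
   vertex 1.9 4.6 2.5
   vertex 1.5 2.0 4.7
  endloop
 endfacet
 facet normal 0.569 0.814 0.115
  outer loop
   vertex 4.0 3.3 1.3
   vertex 2.2 4.7 0.3
   vertex 1.9 4.6 2.5
  endloop
 endfacet
 facet normal 0.653 0.307 -0.692
  outer loop
   vertex 4.0 3.3 1.3
   vertex 4.4 2.0 1.1
   vertex 2.6 3.8 0.2
  endloop
 endfacet
 facet normal 0.652 0.364 -0.665
  outer loop
   vertex 4.0 3.3 1.3
   vertex 2.6 3.8 0.2
   vertex 2.2 4.7 0.3
  endloop
 endfacet
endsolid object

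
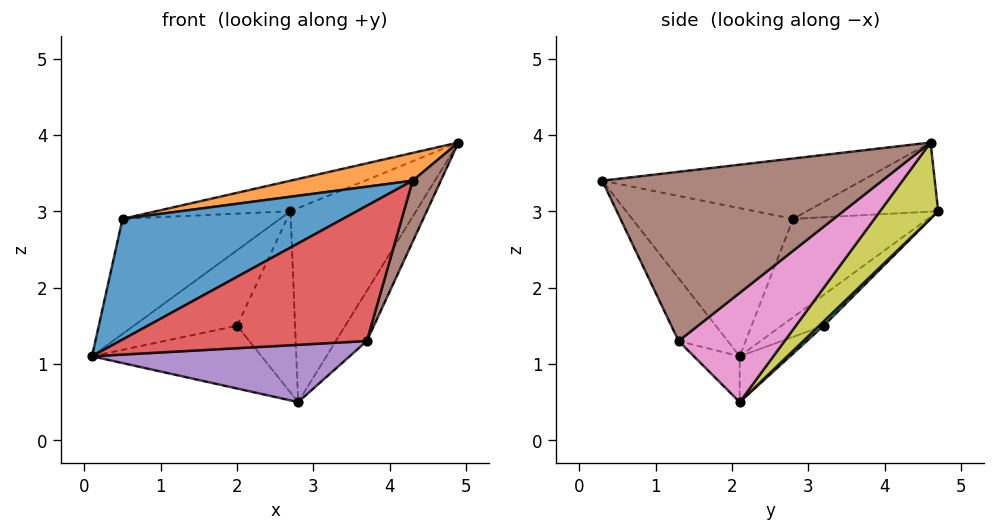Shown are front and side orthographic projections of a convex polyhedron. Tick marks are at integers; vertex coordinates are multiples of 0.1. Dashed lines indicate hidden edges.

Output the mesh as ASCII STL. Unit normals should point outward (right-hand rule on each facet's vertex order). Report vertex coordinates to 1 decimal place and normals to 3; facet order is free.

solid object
 facet normal -0.539 -0.738 0.407
  outer loop
   vertex 0.5 2.8 2.9
   vertex 0.1 2.1 1.1
   vertex 4.3 0.3 3.4
  endloop
 endfacet
 facet normal -0.186 -0.088 0.979
  outer loop
   vertex 0.5 2.8 2.9
   vertex 4.3 0.3 3.4
   vertex 4.9 4.6 3.9
  endloop
 endfacet
 facet normal -0.175 0.589 -0.789
  outer loop
   vertex 2.0 3.2 1.5
   vertex 2.8 2.1 0.5
   vertex 0.1 2.1 1.1
  endloop
 endfacet
 facet normal -0.180 -0.907 -0.380
  outer loop
   vertex 3.7 1.3 1.3
   vertex 4.3 0.3 3.4
   vertex 0.1 2.1 1.1
  endloop
 endfacet
 facet normal -0.138 -0.773 -0.619
  outer loop
   vertex 3.7 1.3 1.3
   vertex 0.1 2.1 1.1
   vertex 2.8 2.1 0.5
  endloop
 endfacet
 facet normal 0.944 -0.095 -0.315
  outer loop
   vertex 3.7 1.3 1.3
   vertex 4.9 4.6 3.9
   vertex 4.3 0.3 3.4
  endloop
 endfacet
 facet normal 0.750 0.219 -0.624
  outer loop
   vertex 3.7 1.3 1.3
   vertex 2.8 2.1 0.5
   vertex 4.9 4.6 3.9
  endloop
 endfacet
 facet normal -0.341 0.349 0.873
  outer loop
   vertex 2.7 4.7 3.0
   vertex 0.5 2.8 2.9
   vertex 4.9 4.6 3.9
  endloop
 endfacet
 facet normal 0.308 0.665 -0.680
  outer loop
   vertex 2.7 4.7 3.0
   vertex 4.9 4.6 3.9
   vertex 2.8 2.1 0.5
  endloop
 endfacet
 facet normal 0.055 0.693 -0.719
  outer loop
   vertex 2.7 4.7 3.0
   vertex 2.8 2.1 0.5
   vertex 2.0 3.2 1.5
  endloop
 endfacet
 facet normal -0.642 0.752 -0.150
  outer loop
   vertex 2.7 4.7 3.0
   vertex 0.1 2.1 1.1
   vertex 0.5 2.8 2.9
  endloop
 endfacet
 facet normal -0.303 0.741 -0.600
  outer loop
   vertex 2.7 4.7 3.0
   vertex 2.0 3.2 1.5
   vertex 0.1 2.1 1.1
  endloop
 endfacet
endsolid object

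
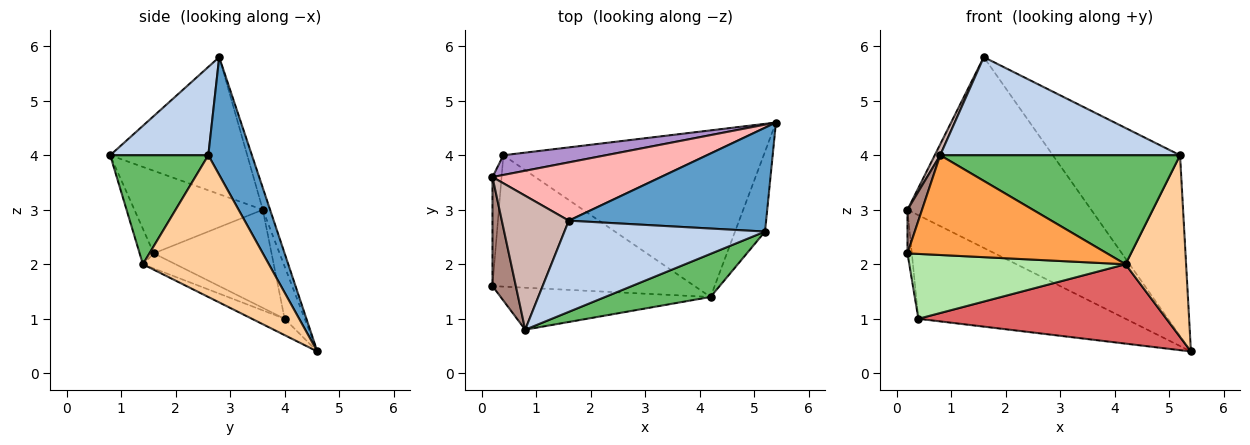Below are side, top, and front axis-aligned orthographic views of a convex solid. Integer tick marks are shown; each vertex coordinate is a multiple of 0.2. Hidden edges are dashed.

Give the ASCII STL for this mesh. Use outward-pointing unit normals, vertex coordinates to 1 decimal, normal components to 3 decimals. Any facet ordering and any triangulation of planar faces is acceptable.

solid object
 facet normal 0.285 0.831 0.478
  outer loop
   vertex 5.2 2.6 4.0
   vertex 5.4 4.6 0.4
   vertex 1.6 2.8 5.8
  endloop
 endfacet
 facet normal 0.287 -0.702 0.652
  outer loop
   vertex 5.2 2.6 4.0
   vertex 1.6 2.8 5.8
   vertex 0.8 0.8 4.0
  endloop
 endfacet
 facet normal -0.065 -0.920 -0.387
  outer loop
   vertex 4.2 1.4 2.0
   vertex 0.8 0.8 4.0
   vertex 0.2 1.6 2.2
  endloop
 endfacet
 facet normal 0.885 -0.426 -0.187
  outer loop
   vertex 4.2 1.4 2.0
   vertex 5.4 4.6 0.4
   vertex 5.2 2.6 4.0
  endloop
 endfacet
 facet normal 0.356 -0.869 0.344
  outer loop
   vertex 4.2 1.4 2.0
   vertex 5.2 2.6 4.0
   vertex 0.8 0.8 4.0
  endloop
 endfacet
 facet normal -0.067 -0.442 -0.895
  outer loop
   vertex 0.4 4.0 1.0
   vertex 4.2 1.4 2.0
   vertex 0.2 1.6 2.2
  endloop
 endfacet
 facet normal -0.057 -0.429 -0.901
  outer loop
   vertex 0.4 4.0 1.0
   vertex 5.4 4.6 0.4
   vertex 4.2 1.4 2.0
  endloop
 endfacet
 facet normal -0.038 0.956 0.292
  outer loop
   vertex 0.2 3.6 3.0
   vertex 1.6 2.8 5.8
   vertex 5.4 4.6 0.4
  endloop
 endfacet
 facet normal -0.095 0.978 0.186
  outer loop
   vertex 0.2 3.6 3.0
   vertex 5.4 4.6 0.4
   vertex 0.4 4.0 1.0
  endloop
 endfacet
 facet normal -0.995 0.037 -0.092
  outer loop
   vertex 0.2 3.6 3.0
   vertex 0.4 4.0 1.0
   vertex 0.2 1.6 2.2
  endloop
 endfacet
 facet normal -0.957 -0.108 0.271
  outer loop
   vertex 0.2 3.6 3.0
   vertex 0.2 1.6 2.2
   vertex 0.8 0.8 4.0
  endloop
 endfacet
 facet normal -0.898 -0.036 0.439
  outer loop
   vertex 0.2 3.6 3.0
   vertex 0.8 0.8 4.0
   vertex 1.6 2.8 5.8
  endloop
 endfacet
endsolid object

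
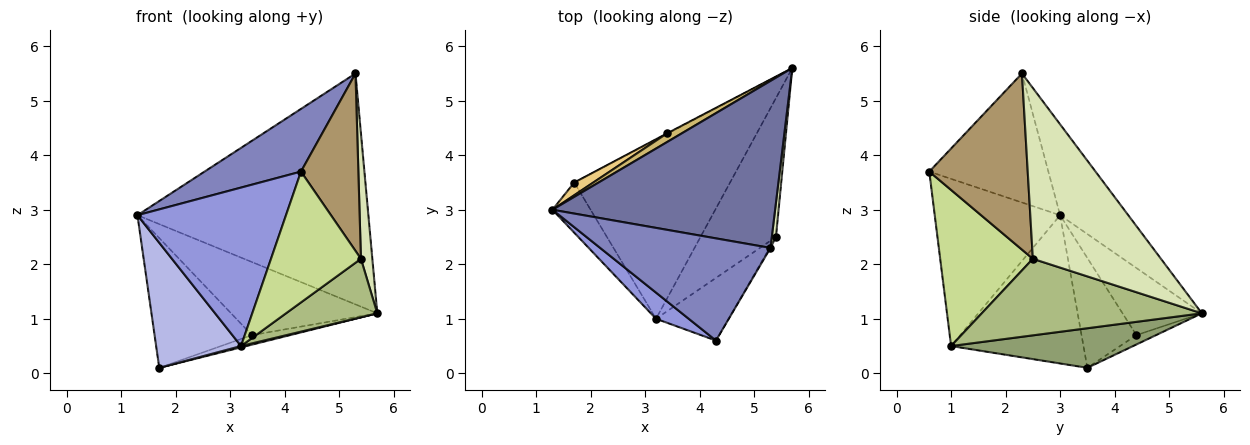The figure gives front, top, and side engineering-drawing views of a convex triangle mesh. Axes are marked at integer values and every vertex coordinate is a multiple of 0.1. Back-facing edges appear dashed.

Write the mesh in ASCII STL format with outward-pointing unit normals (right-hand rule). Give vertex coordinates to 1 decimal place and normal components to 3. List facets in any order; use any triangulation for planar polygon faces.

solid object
 facet normal -0.233 0.788 0.570
  outer loop
   vertex 5.3 2.3 5.5
   vertex 5.7 5.6 1.1
   vertex 1.3 3.0 2.9
  endloop
 endfacet
 facet normal -0.542 -0.439 0.716
  outer loop
   vertex 5.3 2.3 5.5
   vertex 1.3 3.0 2.9
   vertex 4.3 0.6 3.7
  endloop
 endfacet
 facet normal -0.640 -0.758 0.125
  outer loop
   vertex 3.2 1.0 0.5
   vertex 4.3 0.6 3.7
   vertex 1.3 3.0 2.9
  endloop
 endfacet
 facet normal -0.823 -0.528 -0.212
  outer loop
   vertex 1.7 3.5 0.1
   vertex 3.2 1.0 0.5
   vertex 1.3 3.0 2.9
  endloop
 endfacet
 facet normal 0.246 -0.007 -0.969
  outer loop
   vertex 1.7 3.5 0.1
   vertex 5.7 5.6 1.1
   vertex 3.2 1.0 0.5
  endloop
 endfacet
 facet normal 0.683 -0.283 -0.673
  outer loop
   vertex 5.4 2.5 2.1
   vertex 3.2 1.0 0.5
   vertex 5.7 5.6 1.1
  endloop
 endfacet
 facet normal 0.681 -0.661 -0.317
  outer loop
   vertex 5.4 2.5 2.1
   vertex 4.3 0.6 3.7
   vertex 3.2 1.0 0.5
  endloop
 endfacet
 facet normal 0.996 -0.089 0.024
  outer loop
   vertex 5.4 2.5 2.1
   vertex 5.7 5.6 1.1
   vertex 5.3 2.3 5.5
  endloop
 endfacet
 facet normal 0.864 -0.504 -0.004
  outer loop
   vertex 5.4 2.5 2.1
   vertex 5.3 2.3 5.5
   vertex 4.3 0.6 3.7
  endloop
 endfacet
 facet normal -0.474 0.874 0.104
  outer loop
   vertex 3.4 4.4 0.7
   vertex 1.3 3.0 2.9
   vertex 5.7 5.6 1.1
  endloop
 endfacet
 facet normal -0.489 0.868 0.085
  outer loop
   vertex 3.4 4.4 0.7
   vertex 1.7 3.5 0.1
   vertex 1.3 3.0 2.9
  endloop
 endfacet
 facet normal -0.457 0.889 -0.038
  outer loop
   vertex 3.4 4.4 0.7
   vertex 5.7 5.6 1.1
   vertex 1.7 3.5 0.1
  endloop
 endfacet
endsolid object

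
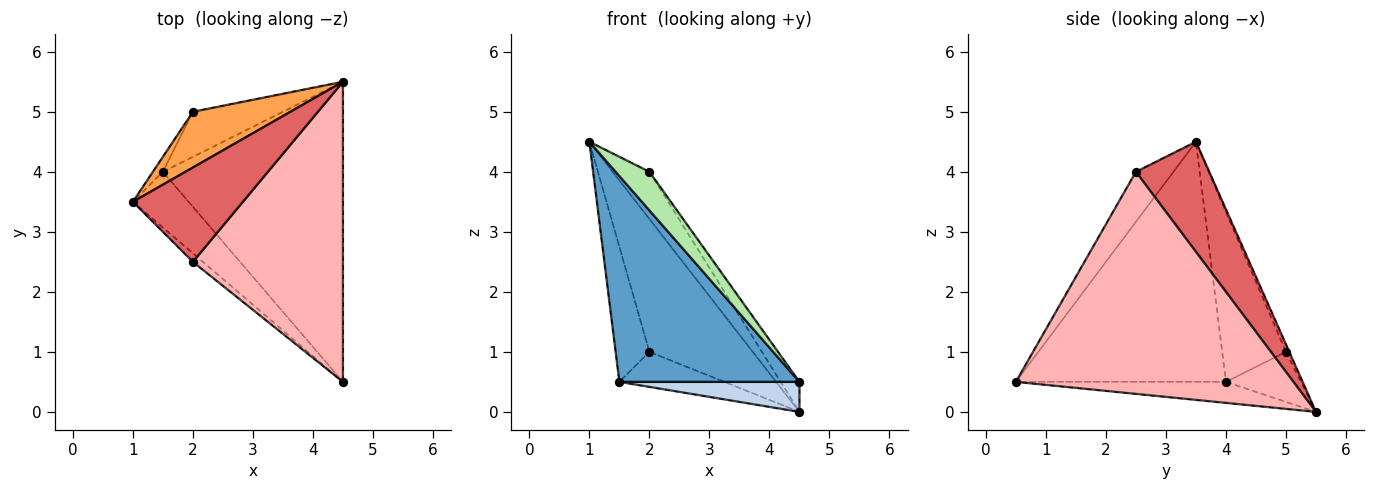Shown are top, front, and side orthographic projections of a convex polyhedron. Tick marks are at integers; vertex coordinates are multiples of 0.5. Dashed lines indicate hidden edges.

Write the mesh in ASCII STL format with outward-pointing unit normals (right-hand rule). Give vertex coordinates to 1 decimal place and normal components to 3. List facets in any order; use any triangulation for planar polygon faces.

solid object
 facet normal -0.748 -0.641 -0.174
  outer loop
   vertex 1.5 4.0 0.5
   vertex 4.5 0.5 0.5
   vertex 1.0 3.5 4.5
  endloop
 endfacet
 facet normal -0.115 -0.099 -0.988
  outer loop
   vertex 1.5 4.0 0.5
   vertex 4.5 5.5 0.0
   vertex 4.5 0.5 0.5
  endloop
 endfacet
 facet normal -0.030 0.922 0.387
  outer loop
   vertex 2.0 5.0 1.0
   vertex 1.0 3.5 4.5
   vertex 4.5 5.5 0.0
  endloop
 endfacet
 facet normal -0.883 0.467 -0.052
  outer loop
   vertex 2.0 5.0 1.0
   vertex 1.5 4.0 0.5
   vertex 1.0 3.5 4.5
  endloop
 endfacet
 facet normal -0.402 0.562 -0.723
  outer loop
   vertex 2.0 5.0 1.0
   vertex 4.5 5.5 0.0
   vertex 1.5 4.0 0.5
  endloop
 endfacet
 facet normal -0.735 -0.662 -0.147
  outer loop
   vertex 2.0 2.5 4.0
   vertex 1.0 3.5 4.5
   vertex 4.5 0.5 0.5
  endloop
 endfacet
 facet normal 0.667 0.333 0.667
  outer loop
   vertex 2.0 2.5 4.0
   vertex 4.5 5.5 0.0
   vertex 1.0 3.5 4.5
  endloop
 endfacet
 facet normal 0.827 0.056 0.559
  outer loop
   vertex 2.0 2.5 4.0
   vertex 4.5 0.5 0.5
   vertex 4.5 5.5 0.0
  endloop
 endfacet
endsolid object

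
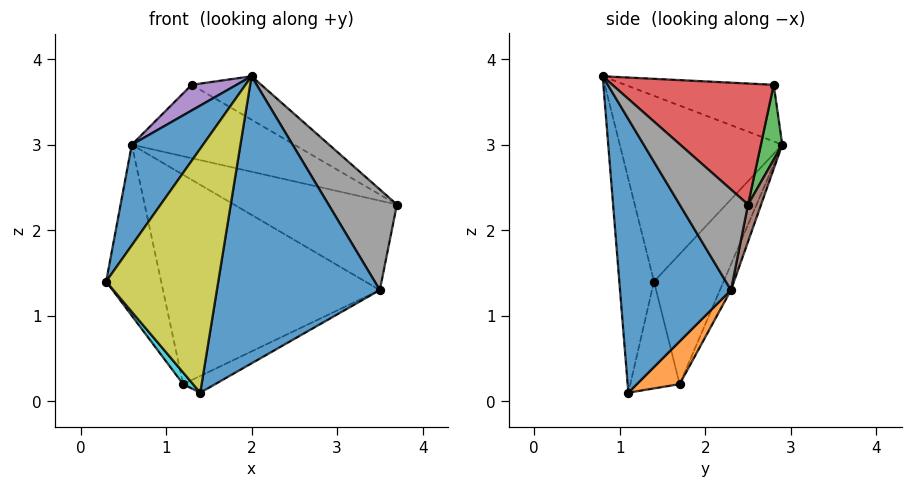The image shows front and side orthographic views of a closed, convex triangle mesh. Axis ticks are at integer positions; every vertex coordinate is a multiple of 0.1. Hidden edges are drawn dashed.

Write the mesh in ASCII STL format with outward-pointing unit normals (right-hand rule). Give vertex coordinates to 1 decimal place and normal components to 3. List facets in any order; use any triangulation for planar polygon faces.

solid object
 facet normal -0.803 -0.352 0.481
  outer loop
   vertex 2.0 0.8 3.8
   vertex 0.6 2.9 3.0
   vertex 0.3 1.4 1.4
  endloop
 endfacet
 facet normal -0.720 0.568 -0.398
  outer loop
   vertex 1.2 1.7 0.2
   vertex 0.3 1.4 1.4
   vertex 0.6 2.9 3.0
  endloop
 endfacet
 facet normal 0.130 0.991 0.011
  outer loop
   vertex 1.3 2.8 3.7
   vertex 3.7 2.5 2.3
   vertex 0.6 2.9 3.0
  endloop
 endfacet
 facet normal 0.512 0.221 0.830
  outer loop
   vertex 1.3 2.8 3.7
   vertex 2.0 0.8 3.8
   vertex 3.7 2.5 2.3
  endloop
 endfacet
 facet normal -0.706 -0.213 0.675
  outer loop
   vertex 1.3 2.8 3.7
   vertex 0.6 2.9 3.0
   vertex 2.0 0.8 3.8
  endloop
 endfacet
 facet normal 0.078 0.974 -0.211
  outer loop
   vertex 3.5 2.3 1.3
   vertex 0.6 2.9 3.0
   vertex 3.7 2.5 2.3
  endloop
 endfacet
 facet normal -0.046 0.915 -0.402
  outer loop
   vertex 3.5 2.3 1.3
   vertex 1.2 1.7 0.2
   vertex 0.6 2.9 3.0
  endloop
 endfacet
 facet normal 0.707 -0.707 0.000
  outer loop
   vertex 3.5 2.3 1.3
   vertex 3.7 2.5 2.3
   vertex 2.0 0.8 3.8
  endloop
 endfacet
 facet normal -0.295 -0.955 -0.030
  outer loop
   vertex 1.4 1.1 0.1
   vertex 2.0 0.8 3.8
   vertex 0.3 1.4 1.4
  endloop
 endfacet
 facet normal -0.772 -0.154 -0.617
  outer loop
   vertex 1.4 1.1 0.1
   vertex 0.3 1.4 1.4
   vertex 1.2 1.7 0.2
  endloop
 endfacet
 facet normal 0.556 -0.816 -0.156
  outer loop
   vertex 1.4 1.1 0.1
   vertex 3.5 2.3 1.3
   vertex 2.0 0.8 3.8
  endloop
 endfacet
 facet normal 0.358 0.268 -0.894
  outer loop
   vertex 1.4 1.1 0.1
   vertex 1.2 1.7 0.2
   vertex 3.5 2.3 1.3
  endloop
 endfacet
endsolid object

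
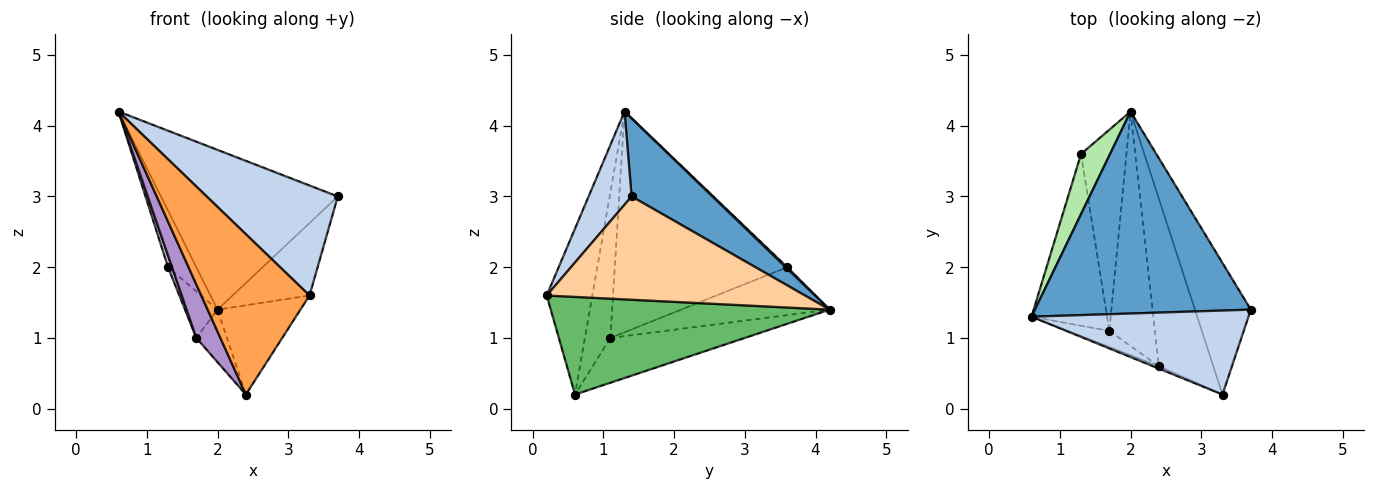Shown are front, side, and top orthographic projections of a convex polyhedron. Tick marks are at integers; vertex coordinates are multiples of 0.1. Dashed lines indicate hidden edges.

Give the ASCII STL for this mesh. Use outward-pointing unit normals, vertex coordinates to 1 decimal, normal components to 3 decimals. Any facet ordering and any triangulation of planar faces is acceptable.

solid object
 facet normal 0.273 0.597 0.755
  outer loop
   vertex 2.0 4.2 1.4
   vertex 0.6 1.3 4.2
   vertex 3.7 1.4 3.0
  endloop
 endfacet
 facet normal 0.252 -0.769 0.587
  outer loop
   vertex 3.3 0.2 1.6
   vertex 3.7 1.4 3.0
   vertex 0.6 1.3 4.2
  endloop
 endfacet
 facet normal -0.388 -0.921 -0.014
  outer loop
   vertex 3.3 0.2 1.6
   vertex 0.6 1.3 4.2
   vertex 2.4 0.6 0.2
  endloop
 endfacet
 facet normal 0.851 0.253 -0.460
  outer loop
   vertex 3.3 0.2 1.6
   vertex 2.0 4.2 1.4
   vertex 3.7 1.4 3.0
  endloop
 endfacet
 facet normal 0.845 0.251 -0.472
  outer loop
   vertex 3.3 0.2 1.6
   vertex 2.4 0.6 0.2
   vertex 2.0 4.2 1.4
  endloop
 endfacet
 facet normal 0.037 0.685 0.728
  outer loop
   vertex 1.3 3.6 2.0
   vertex 0.6 1.3 4.2
   vertex 2.0 4.2 1.4
  endloop
 endfacet
 facet normal -0.692 0.158 -0.704
  outer loop
   vertex 1.7 1.1 1.0
   vertex 2.0 4.2 1.4
   vertex 2.4 0.6 0.2
  endloop
 endfacet
 facet normal -0.717 0.157 -0.679
  outer loop
   vertex 1.7 1.1 1.0
   vertex 1.3 3.6 2.0
   vertex 2.0 4.2 1.4
  endloop
 endfacet
 facet normal -0.712 -0.672 -0.203
  outer loop
   vertex 1.7 1.1 1.0
   vertex 2.4 0.6 0.2
   vertex 0.6 1.3 4.2
  endloop
 endfacet
 facet normal -0.946 -0.022 -0.324
  outer loop
   vertex 1.7 1.1 1.0
   vertex 0.6 1.3 4.2
   vertex 1.3 3.6 2.0
  endloop
 endfacet
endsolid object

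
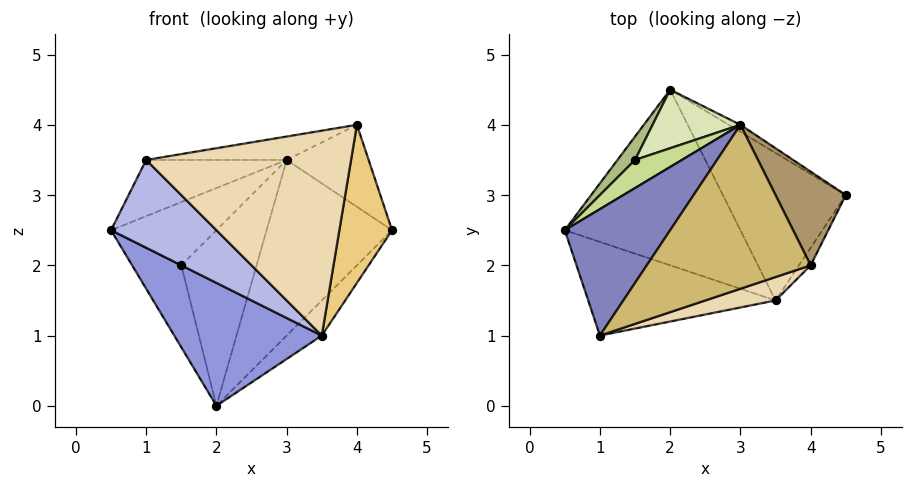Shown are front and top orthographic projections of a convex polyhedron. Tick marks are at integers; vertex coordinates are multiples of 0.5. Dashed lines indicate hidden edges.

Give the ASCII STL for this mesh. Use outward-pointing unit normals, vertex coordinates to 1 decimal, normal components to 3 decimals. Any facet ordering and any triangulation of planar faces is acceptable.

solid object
 facet normal 0.539 0.842 -0.034
  outer loop
   vertex 3.0 4.0 3.5
   vertex 4.5 3.0 2.5
   vertex 2.0 4.5 0.0
  endloop
 endfacet
 facet normal -0.520 0.347 0.780
  outer loop
   vertex 3.0 4.0 3.5
   vertex 0.5 2.5 2.5
   vertex 1.0 1.0 3.5
  endloop
 endfacet
 facet normal -0.515 -0.492 -0.702
  outer loop
   vertex 3.5 1.5 1.0
   vertex 0.5 2.5 2.5
   vertex 2.0 4.5 0.0
  endloop
 endfacet
 facet normal -0.510 -0.588 -0.628
  outer loop
   vertex 3.5 1.5 1.0
   vertex 1.0 1.0 3.5
   vertex 0.5 2.5 2.5
  endloop
 endfacet
 facet normal 0.743 0.155 -0.651
  outer loop
   vertex 3.5 1.5 1.0
   vertex 2.0 4.5 0.0
   vertex 4.5 3.0 2.5
  endloop
 endfacet
 facet normal -0.636 0.742 0.212
  outer loop
   vertex 1.5 3.5 2.0
   vertex 2.0 4.5 0.0
   vertex 0.5 2.5 2.5
  endloop
 endfacet
 facet normal -0.579 0.745 0.331
  outer loop
   vertex 1.5 3.5 2.0
   vertex 0.5 2.5 2.5
   vertex 3.0 4.0 3.5
  endloop
 endfacet
 facet normal -0.535 0.802 0.267
  outer loop
   vertex 1.5 3.5 2.0
   vertex 3.0 4.0 3.5
   vertex 2.0 4.5 0.0
  endloop
 endfacet
 facet normal 0.685 0.480 0.548
  outer loop
   vertex 4.0 2.0 4.0
   vertex 4.5 3.0 2.5
   vertex 3.0 4.0 3.5
  endloop
 endfacet
 facet normal -0.208 0.138 0.968
  outer loop
   vertex 4.0 2.0 4.0
   vertex 3.0 4.0 3.5
   vertex 1.0 1.0 3.5
  endloop
 endfacet
 facet normal 0.856 -0.514 -0.057
  outer loop
   vertex 4.0 2.0 4.0
   vertex 3.5 1.5 1.0
   vertex 4.5 3.0 2.5
  endloop
 endfacet
 facet normal 0.298 -0.948 0.108
  outer loop
   vertex 4.0 2.0 4.0
   vertex 1.0 1.0 3.5
   vertex 3.5 1.5 1.0
  endloop
 endfacet
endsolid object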